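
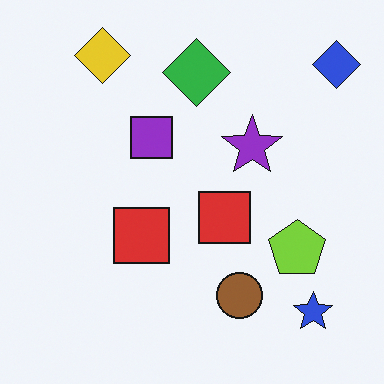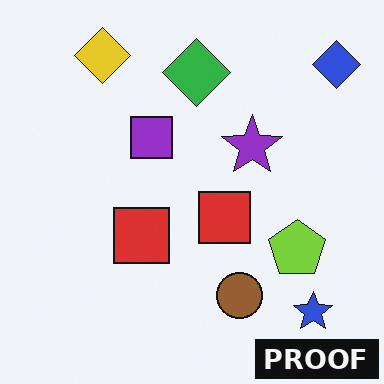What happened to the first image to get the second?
This is the original image watermarked with the text "PROOF" in the lower-right corner.

A dark label reading "PROOF" appears in the lower-right corner.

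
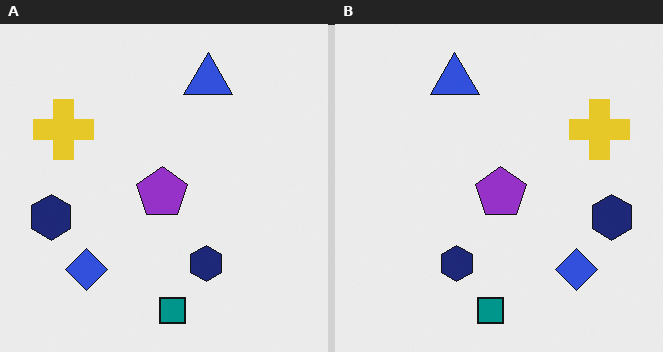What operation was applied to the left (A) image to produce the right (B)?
It was flipped horizontally (left ↔ right).

The yellow cross is in the top-left of the left (A) image and the top-right of the right (B) — shapes on opposite sides of the vertical midline have swapped in a mirror flip.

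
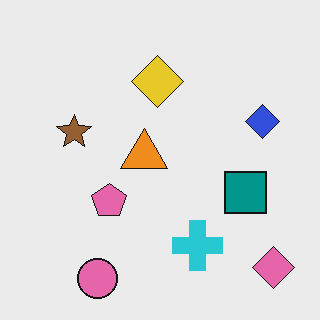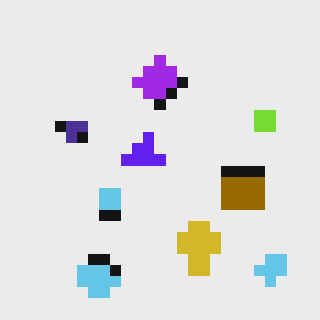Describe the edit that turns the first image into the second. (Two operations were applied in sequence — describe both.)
This is the original image hue-shifted through roughly half the color wheel, then heavily pixelated into large blocks.

Every shape's color has rotated by the same amount around the hue wheel — a uniform hue shift. Shapes are reduced to large square blocks; fine edges and outlines are lost — a downscale-then-upscale (mosaic) effect.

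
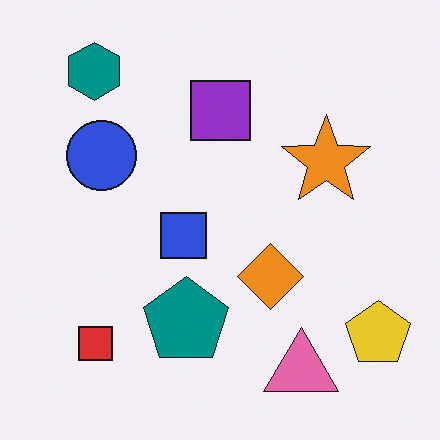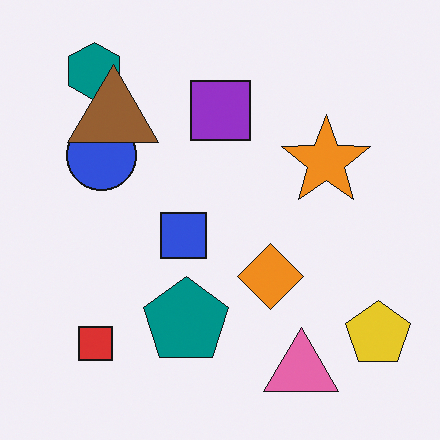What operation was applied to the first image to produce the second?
The second image is the first overlaid with an additional brown triangle.

A brown triangle appears in the second image that is absent from the first.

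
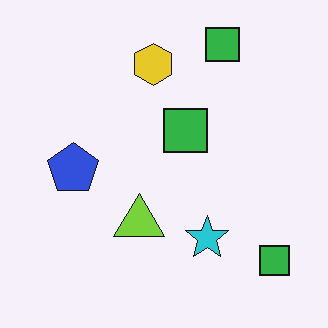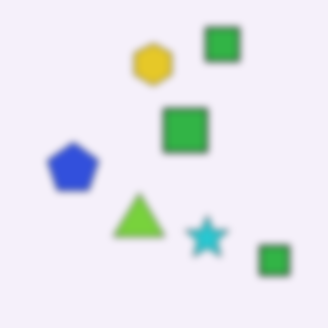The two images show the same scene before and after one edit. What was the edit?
This is the original image noticeably gaussian-blurred.

Shape edges and outlines are uniformly softened across the whole image.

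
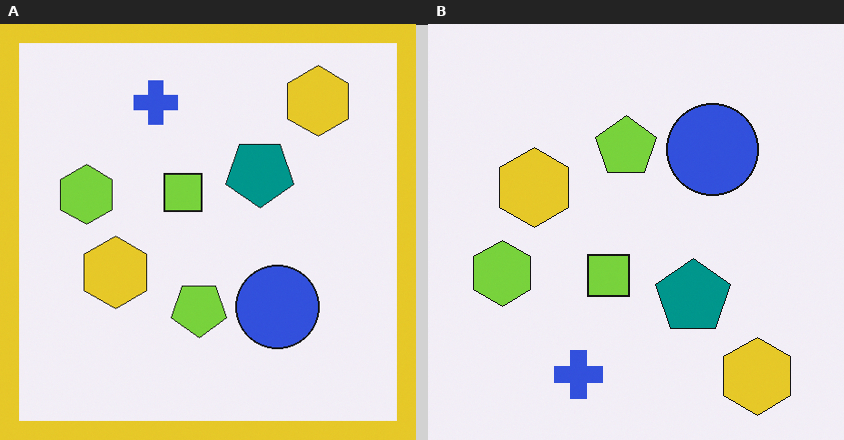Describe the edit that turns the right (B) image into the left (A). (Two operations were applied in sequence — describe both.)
The transformation is: flipped vertically (top ↔ bottom), then framed with a yellow border.

The blue cross is in the bottom of the right (B) image and the top of the left (A) — shapes on opposite sides of the horizontal midline have swapped in a mirror flip. A solid yellow frame runs around the edge of the left (A) image, with the content slightly shrunk inside it.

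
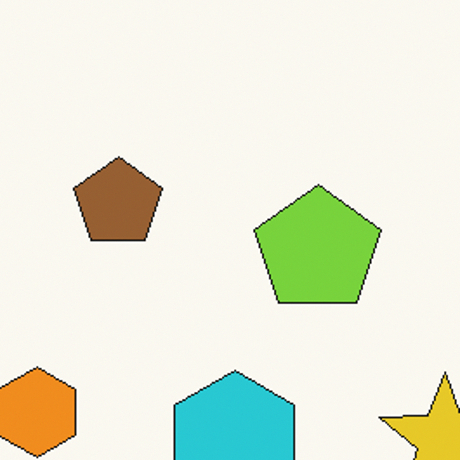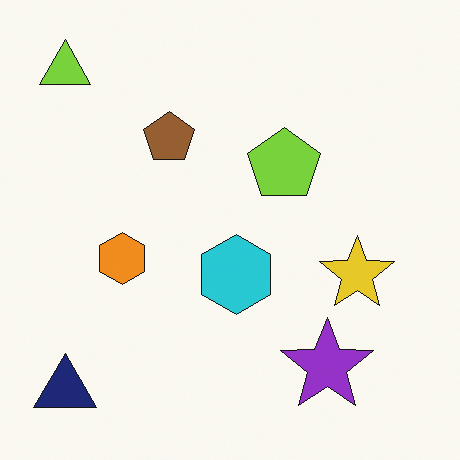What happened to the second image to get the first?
It was cropped to a noticeably smaller region and rescaled.

The visible shapes are larger and the field of view is narrower; shapes near the original edges may be partly or wholly outside the frame — a crop-and-rescale.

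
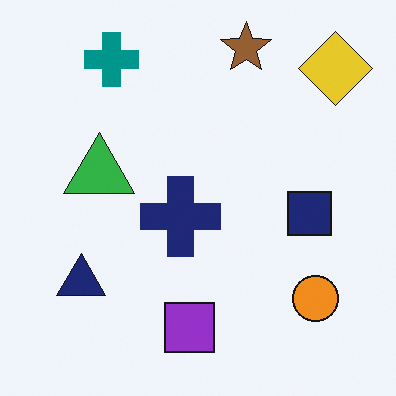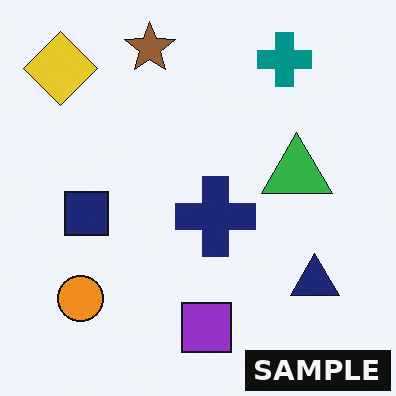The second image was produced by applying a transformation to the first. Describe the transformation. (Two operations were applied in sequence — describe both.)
The transformation is: flipped horizontally (left ↔ right), then watermarked with the text "SAMPLE" in the lower-right corner.

The yellow diamond is in the top-right of the first image and the top-left of the second — shapes on opposite sides of the vertical midline have swapped in a mirror flip. A dark label reading "SAMPLE" appears in the lower-right corner.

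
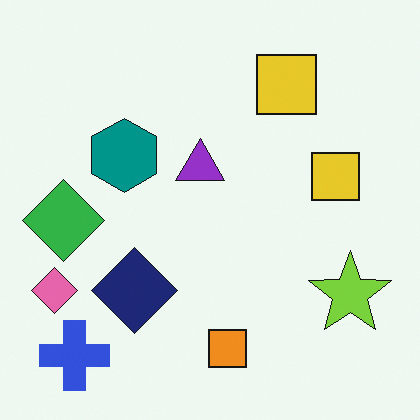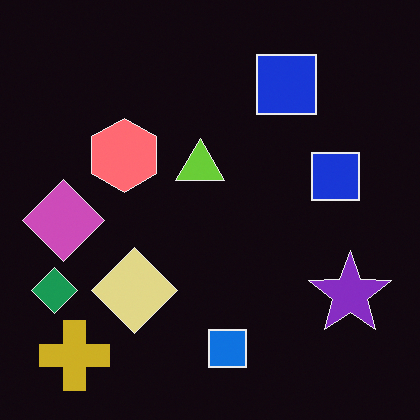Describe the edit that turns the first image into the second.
The second image is the first color-inverted (negative).

The light background has become dark and every shape's color is its complement — a photographic negative.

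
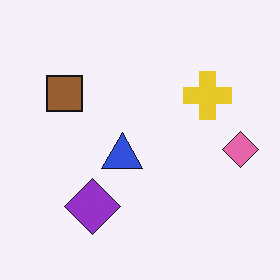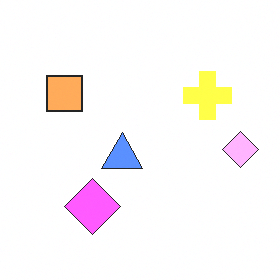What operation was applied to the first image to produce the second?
It was noticeably brightened.

Every pixel — background and shapes alike — is uniformly brightened.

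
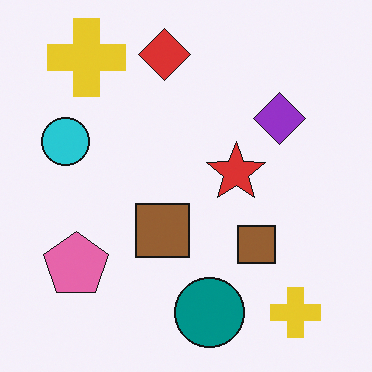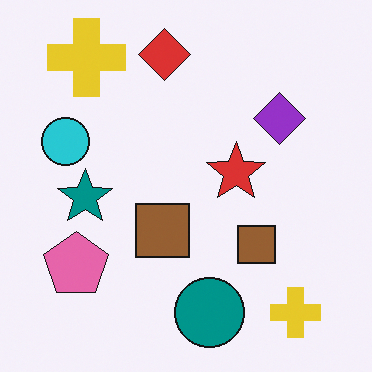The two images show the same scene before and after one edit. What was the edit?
The image was overlaid with an additional teal star.

A teal star appears in the second image that is absent from the first.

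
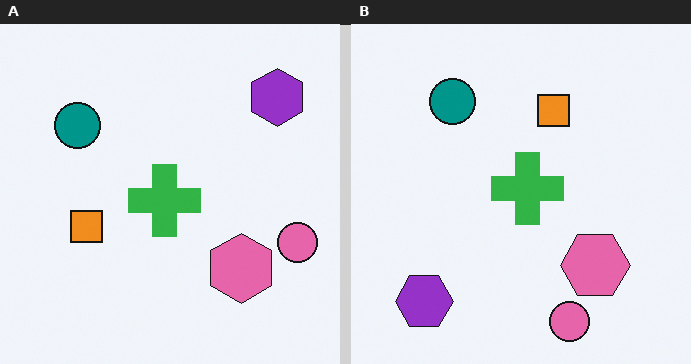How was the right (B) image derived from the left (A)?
The right (B) image is the left (A) transposed (reflected across the top-left ↔ bottom-right diagonal).

Shapes have swapped their row and column positions — what was in the top-right is now in the bottom-left — a diagonal reflection.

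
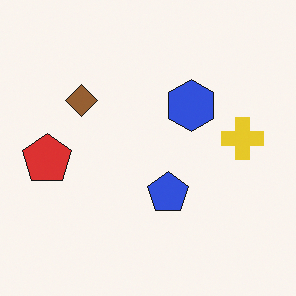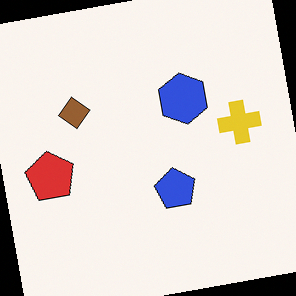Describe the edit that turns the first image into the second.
The image was rotated counter-clockwise by a small amount.

Every shape is tilted by the same angle and the image corners show triangular fill wedges — a whole-image rotation by a non-right angle.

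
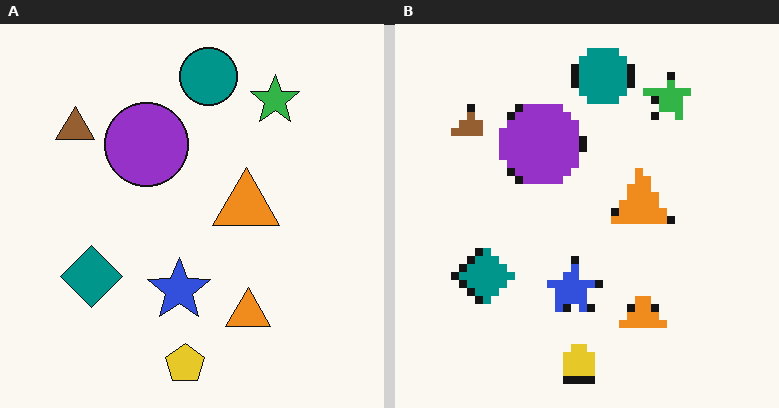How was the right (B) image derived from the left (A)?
Moderately pixelated.

Shapes are reduced to large square blocks; fine edges and outlines are lost — a downscale-then-upscale (mosaic) effect.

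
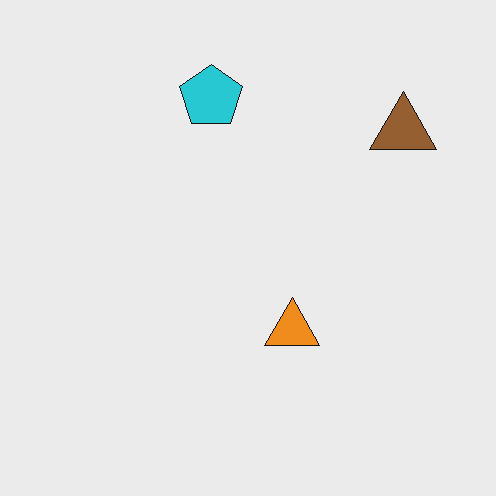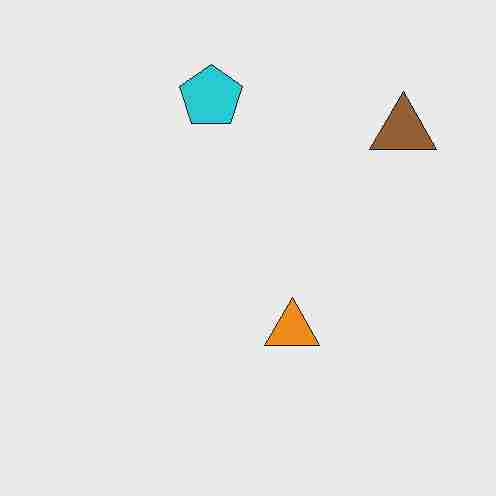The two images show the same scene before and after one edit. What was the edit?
Degraded with heavy JPEG compression.

Blocky 8×8 compression artifacts appear around shape edges and the flat background shows ringing — characteristic JPEG degradation.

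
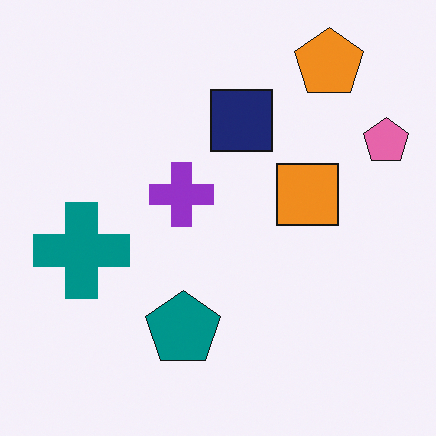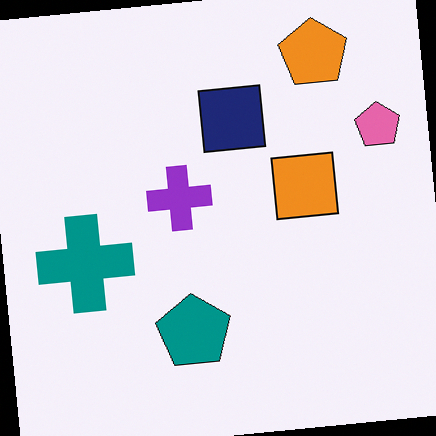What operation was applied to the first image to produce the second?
The second image is the first rotated counter-clockwise by a small amount.

Every shape is tilted by the same angle and the image corners show triangular fill wedges — a whole-image rotation by a non-right angle.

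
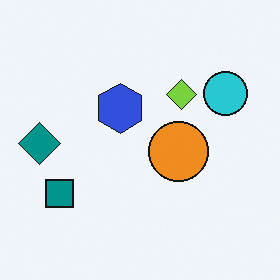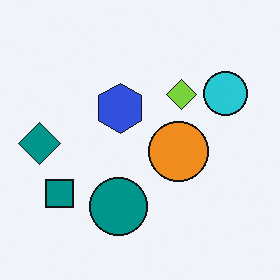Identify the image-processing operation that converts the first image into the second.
Overlaid with an additional teal circle.

A teal circle appears in the second image that is absent from the first.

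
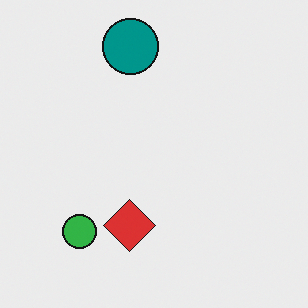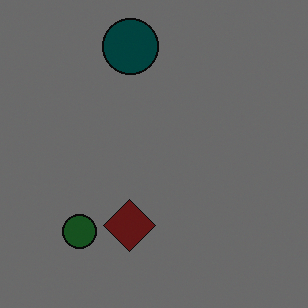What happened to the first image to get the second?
It was darkened a lot.

Every pixel — background and shapes alike — is uniformly darkened.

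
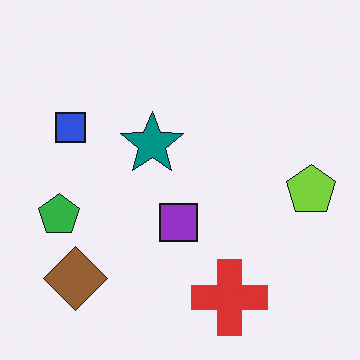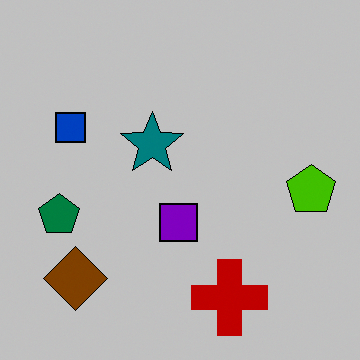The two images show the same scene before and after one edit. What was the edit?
The image was aggressively posterized.

Each flat color has snapped to a coarser quantized level — most visibly, the near-white background has dropped to a flat grey.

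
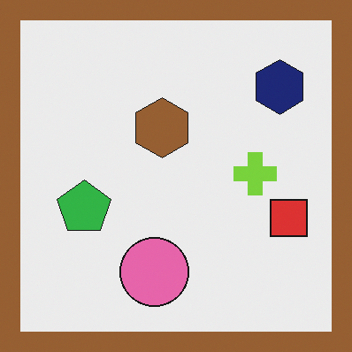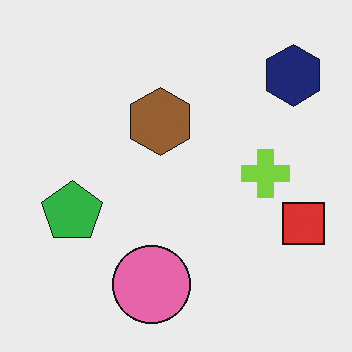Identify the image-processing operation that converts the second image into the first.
It was framed with a brown border.

A solid brown frame runs around the edge of the first image, with the content slightly shrunk inside it.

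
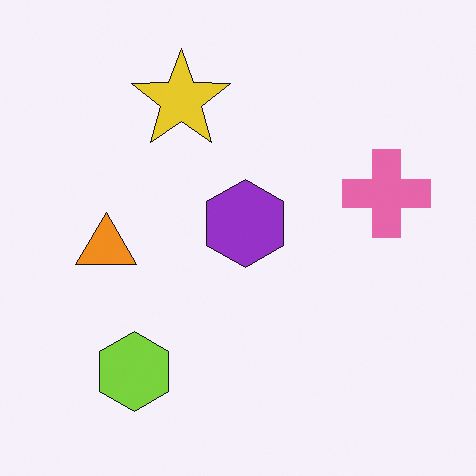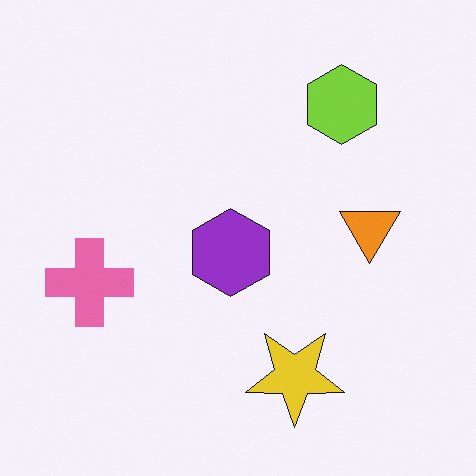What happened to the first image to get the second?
The second image is the first rotated 180°.

The lime hexagon sits in the bottom-left of the first image and the top-right of the second — consistent with a whole-image 180° rotation.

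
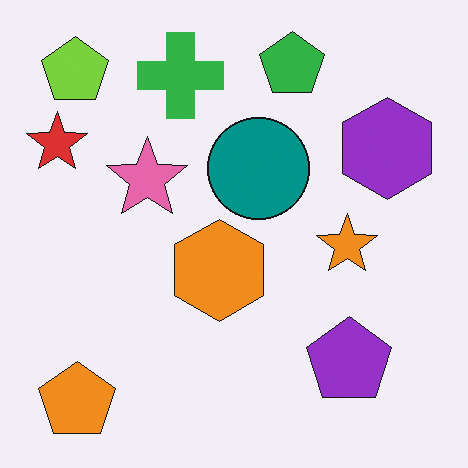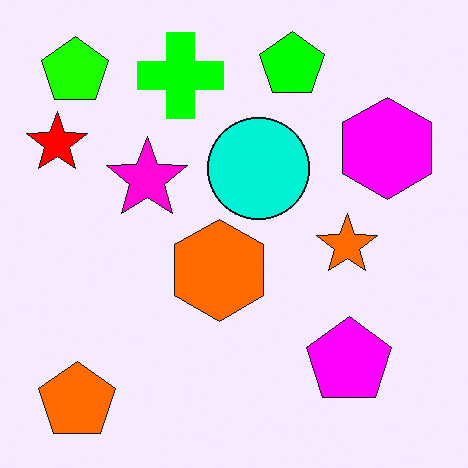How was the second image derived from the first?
It was heavily oversaturated.

All colors are more vivid — a global saturation change.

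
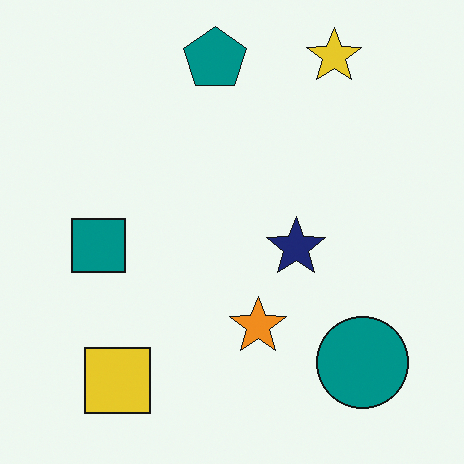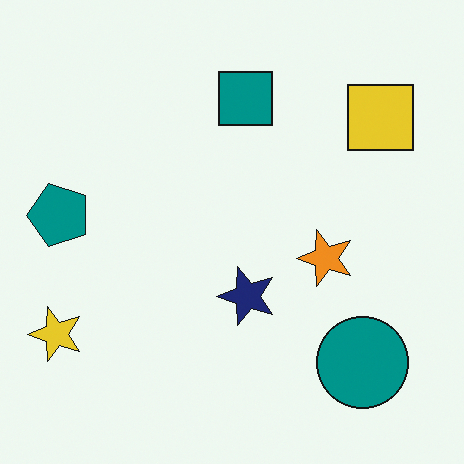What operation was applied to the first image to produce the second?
The transformation is: transposed (reflected across the top-left ↔ bottom-right diagonal).

Shapes have swapped their row and column positions — what was in the top-right is now in the bottom-left — a diagonal reflection.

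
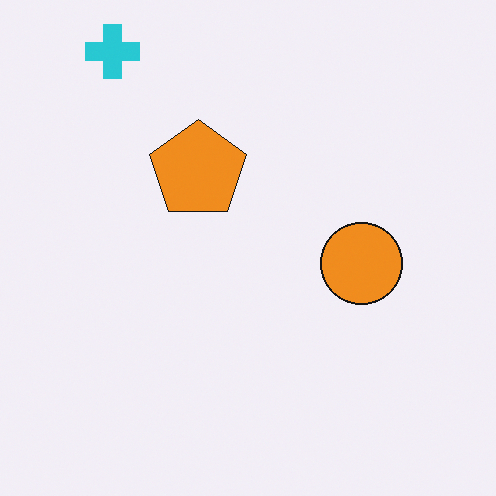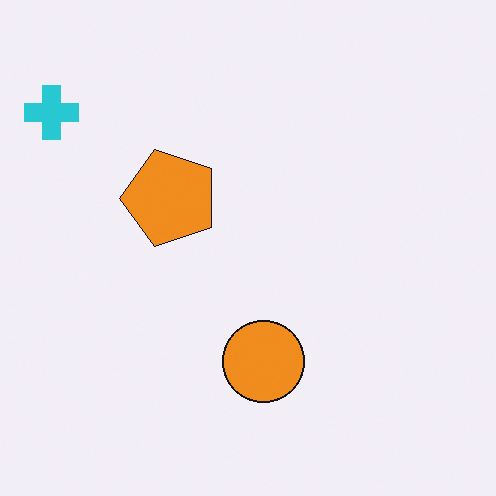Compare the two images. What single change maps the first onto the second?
The second image is the first transposed (reflected across the top-left ↔ bottom-right diagonal).

Shapes have swapped their row and column positions — what was in the top-right is now in the bottom-left — a diagonal reflection.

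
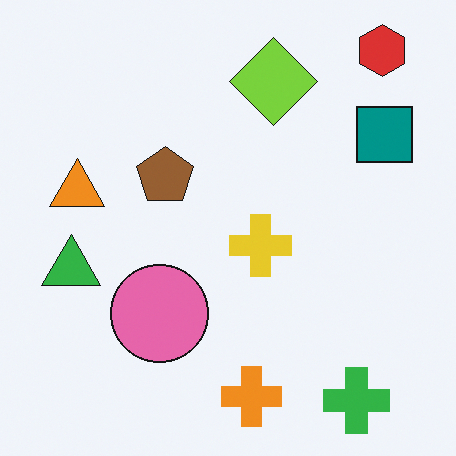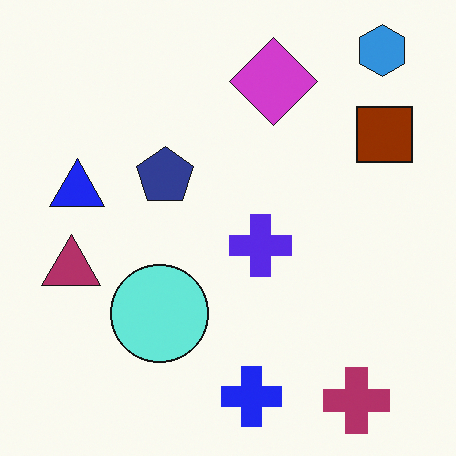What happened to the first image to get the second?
The image was hue-shifted through roughly half the color wheel.

Every shape's color has rotated by the same amount around the hue wheel — a uniform hue shift.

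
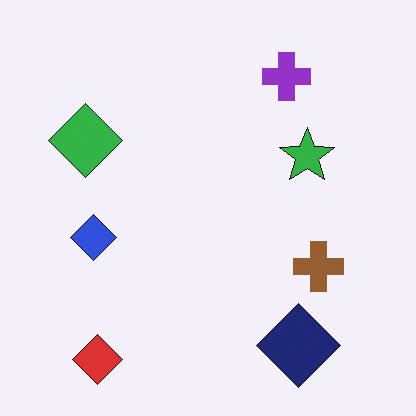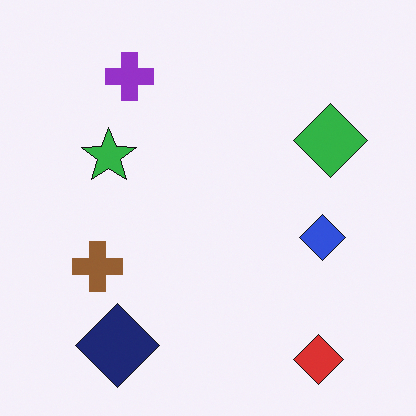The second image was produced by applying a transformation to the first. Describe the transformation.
The transformation is: flipped horizontally (left ↔ right).

The green diamond is in the left of the first image and the right of the second — shapes on opposite sides of the vertical midline have swapped in a mirror flip.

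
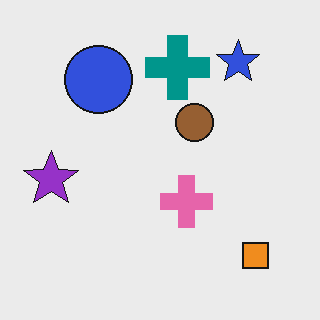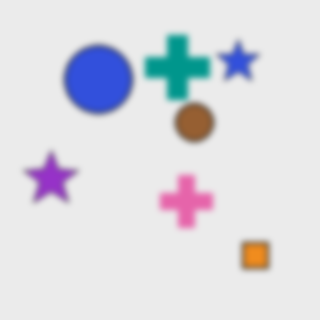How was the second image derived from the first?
It was noticeably gaussian-blurred.

Shape edges and outlines are uniformly softened across the whole image.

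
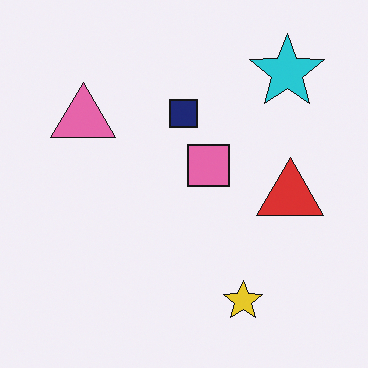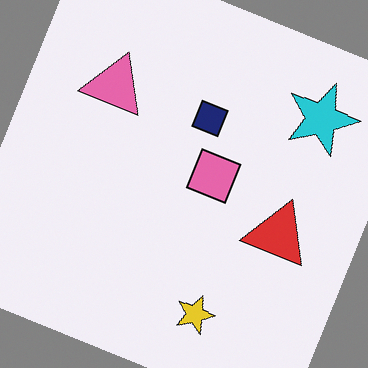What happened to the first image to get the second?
The image was rotated clockwise by a clearly visible amount.

Every shape is tilted by the same angle and the image corners show triangular fill wedges — a whole-image rotation by a non-right angle.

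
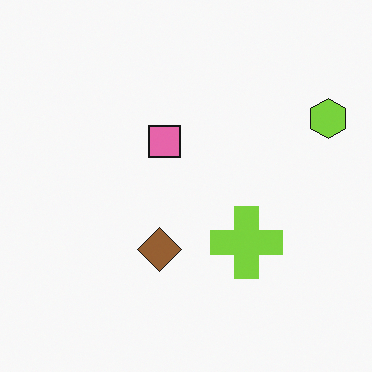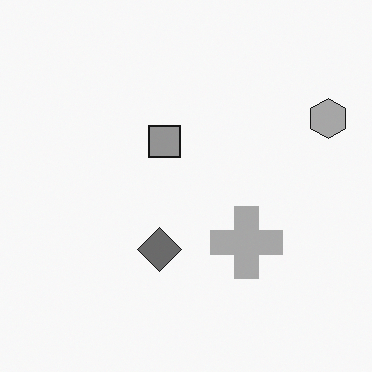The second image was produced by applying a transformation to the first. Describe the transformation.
This is the original image converted to grayscale.

All color is removed — every shape is now a shade of grey.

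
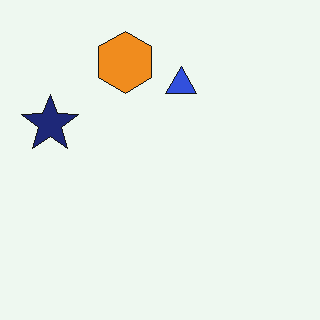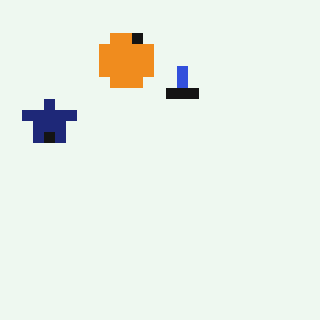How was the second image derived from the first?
It was coarsely pixelated.

Shapes are reduced to large square blocks; fine edges and outlines are lost — a downscale-then-upscale (mosaic) effect.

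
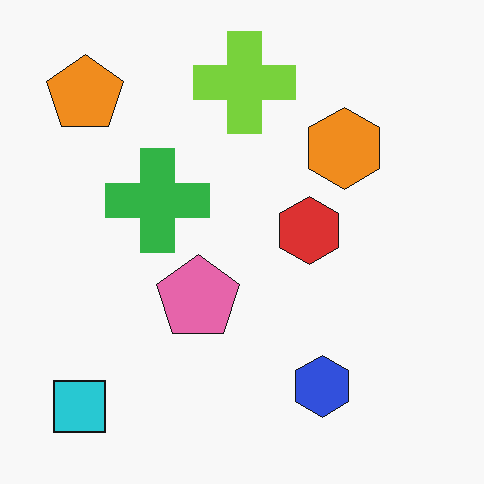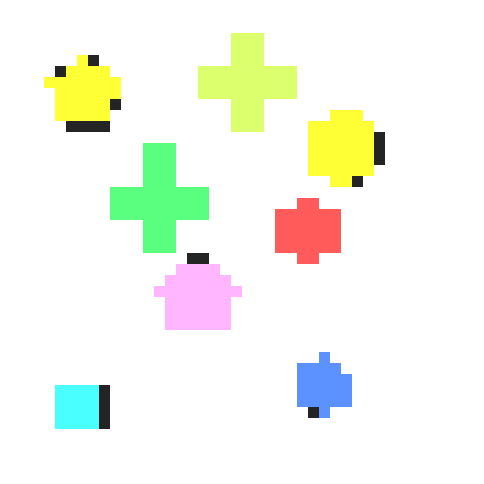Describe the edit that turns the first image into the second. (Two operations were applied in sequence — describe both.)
The transformation is: heavily pixelated into large blocks, then substantially brightened.

Shapes are reduced to large square blocks; fine edges and outlines are lost — a downscale-then-upscale (mosaic) effect. Every pixel — background and shapes alike — is uniformly brightened.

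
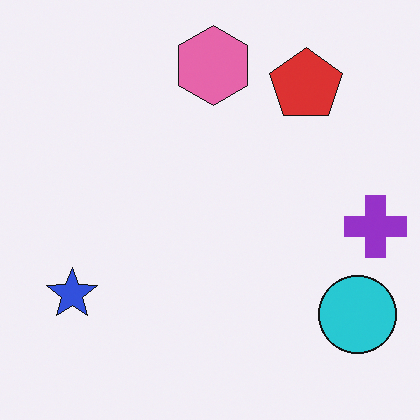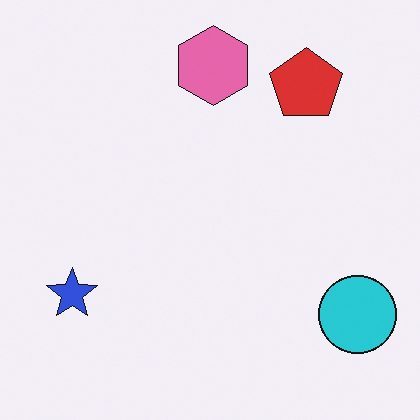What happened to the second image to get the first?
The first image is the second overlaid with an additional purple cross.

A purple cross appears in the first image that is absent from the second.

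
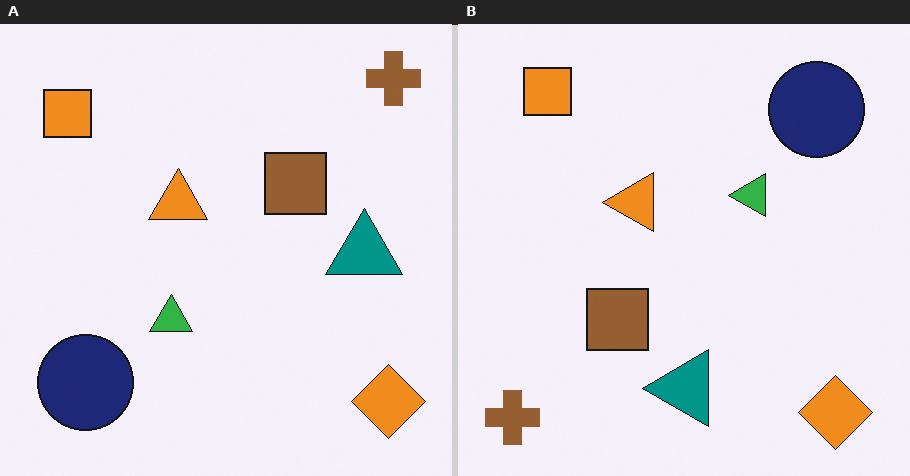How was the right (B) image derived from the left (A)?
The transformation is: transposed (reflected across the top-left ↔ bottom-right diagonal).

Shapes have swapped their row and column positions — what was in the top-right is now in the bottom-left — a diagonal reflection.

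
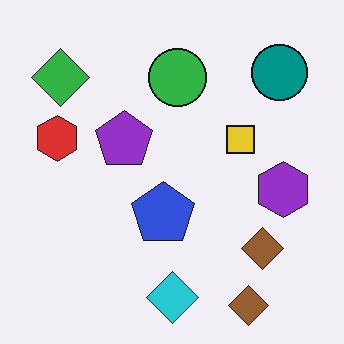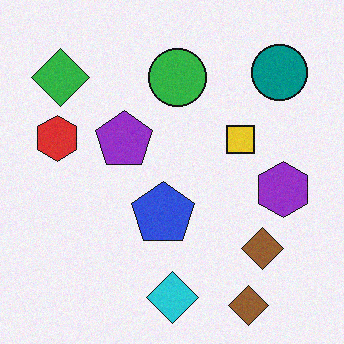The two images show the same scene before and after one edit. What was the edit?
It was degraded with light additive noise.

Random speckle covers the whole image, including the flat background.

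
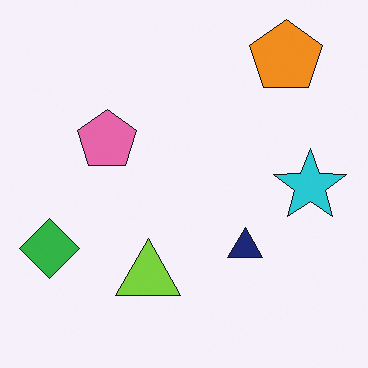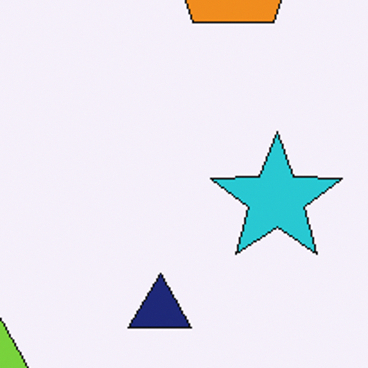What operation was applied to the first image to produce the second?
This is the original image cropped to a noticeably smaller region and rescaled.

The visible shapes are larger and the field of view is narrower; shapes near the original edges may be partly or wholly outside the frame — a crop-and-rescale.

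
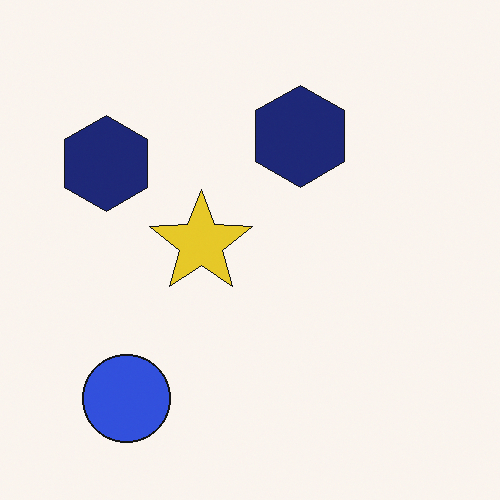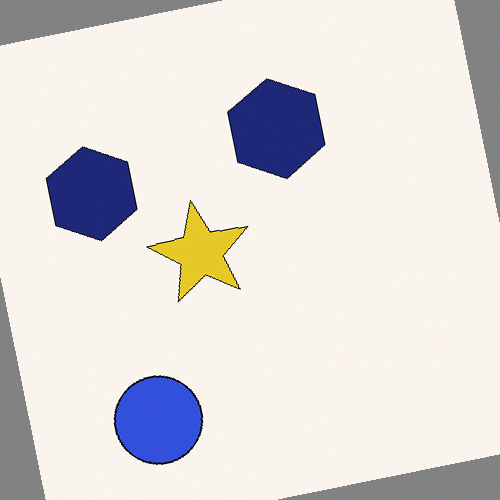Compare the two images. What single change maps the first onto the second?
This is the original image rotated counter-clockwise by a few degrees.

Every shape is tilted by the same angle and the image corners show triangular fill wedges — a whole-image rotation by a non-right angle.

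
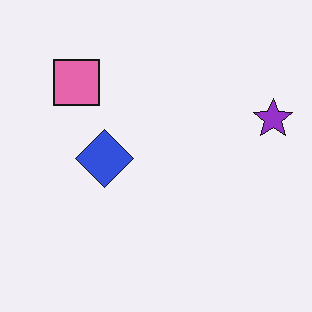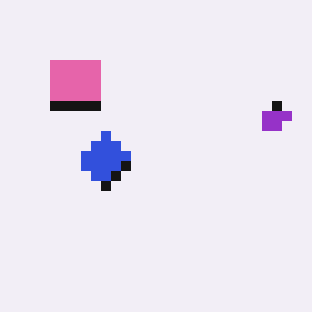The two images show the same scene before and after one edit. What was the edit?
The image was heavily pixelated into large blocks.

Shapes are reduced to large square blocks; fine edges and outlines are lost — a downscale-then-upscale (mosaic) effect.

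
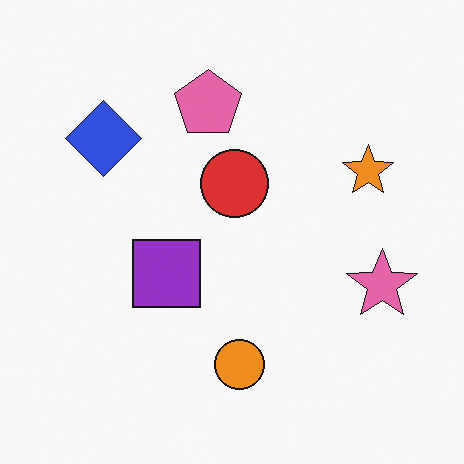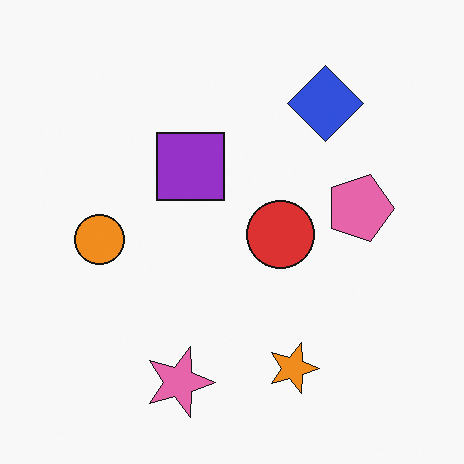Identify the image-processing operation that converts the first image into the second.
This is the original image rotated 90° clockwise.

The blue diamond sits in the top-left of the first image and the top-right of the second — consistent with a whole-image 90° clockwise rotation.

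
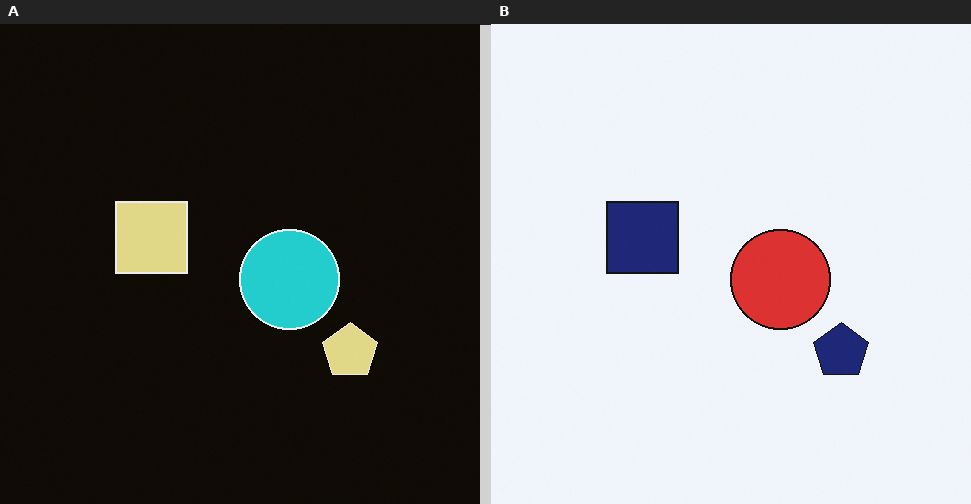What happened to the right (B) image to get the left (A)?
This is the original image color-inverted (negative).

The light background has become dark and every shape's color is its complement — a photographic negative.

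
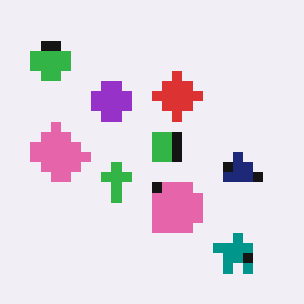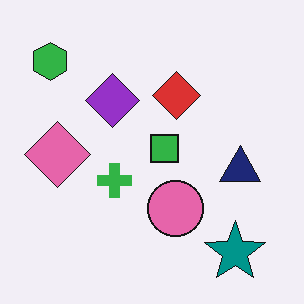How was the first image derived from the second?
It was heavily pixelated into large blocks.

Shapes are reduced to large square blocks; fine edges and outlines are lost — a downscale-then-upscale (mosaic) effect.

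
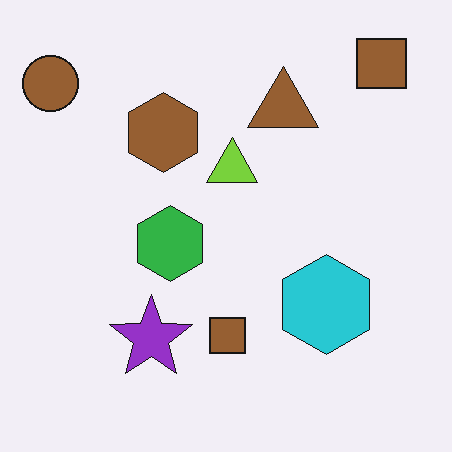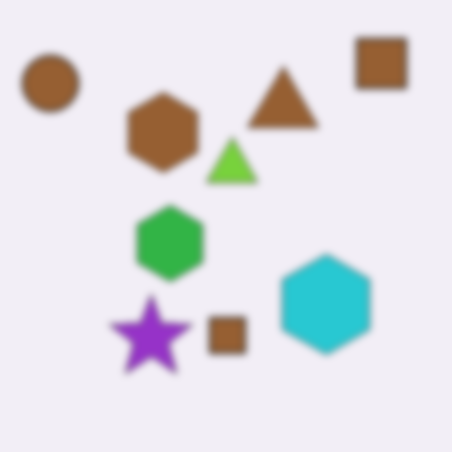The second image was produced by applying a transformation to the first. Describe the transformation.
It was noticeably gaussian-blurred.

Shape edges and outlines are uniformly softened across the whole image.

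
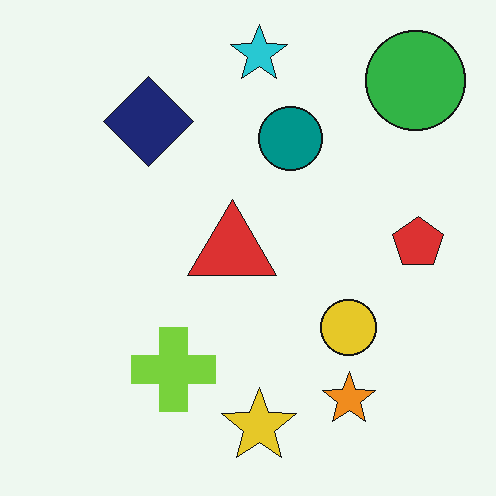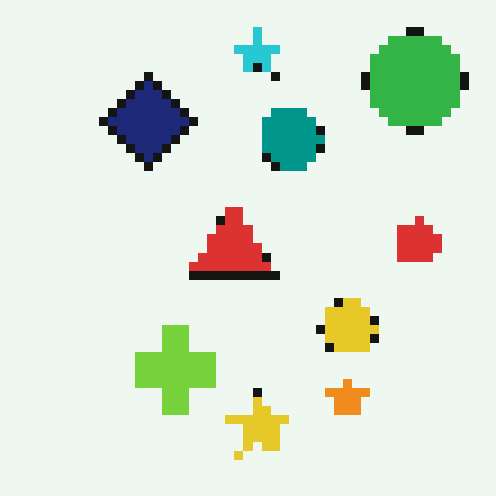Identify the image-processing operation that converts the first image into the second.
Coarsely pixelated.

Shapes are reduced to large square blocks; fine edges and outlines are lost — a downscale-then-upscale (mosaic) effect.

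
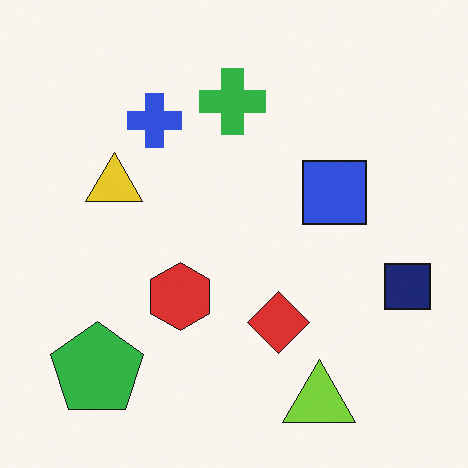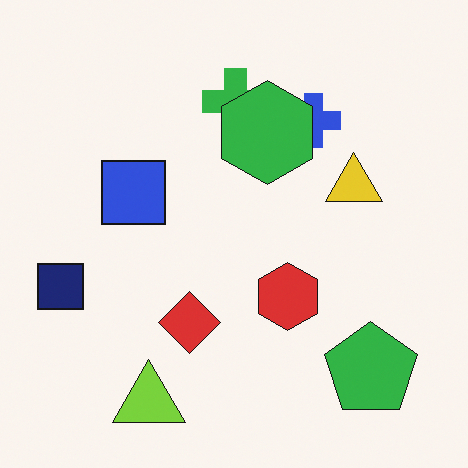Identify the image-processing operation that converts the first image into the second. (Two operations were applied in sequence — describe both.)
Flipped horizontally (left ↔ right), then overlaid with an additional green hexagon.

The navy square is in the right of the first image and the left of the second — shapes on opposite sides of the vertical midline have swapped in a mirror flip. A green hexagon appears in the second image that is absent from the first.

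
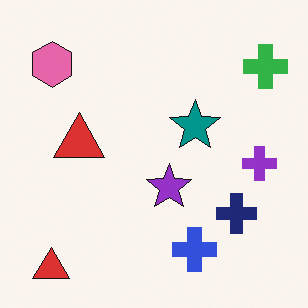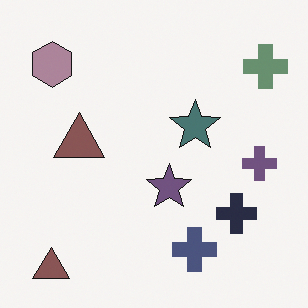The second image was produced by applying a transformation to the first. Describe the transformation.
It was made much more muted (saturation change).

All colors are more muted and greyish — a global saturation change.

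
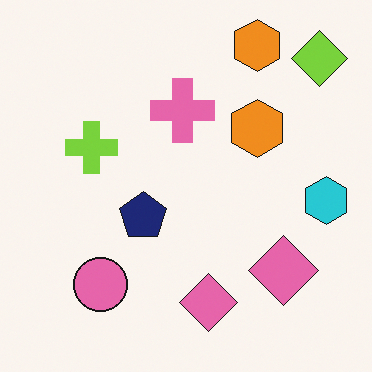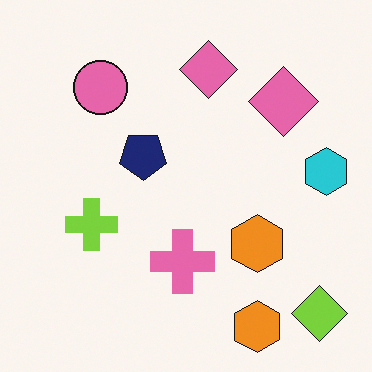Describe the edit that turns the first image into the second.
The second image is the first flipped vertically (top ↔ bottom).

The lime diamond is in the top-right of the first image and the bottom-right of the second — shapes on opposite sides of the horizontal midline have swapped in a mirror flip.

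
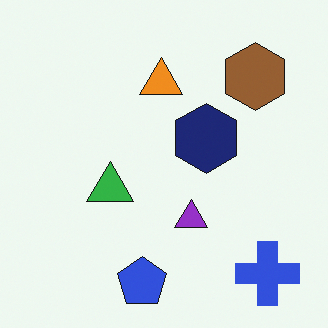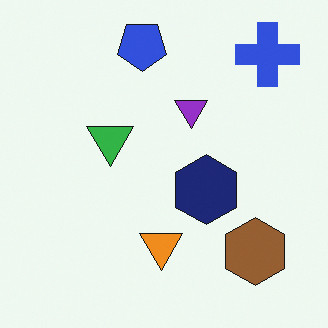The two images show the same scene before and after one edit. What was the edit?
The transformation is: flipped vertically (top ↔ bottom).

The blue pentagon is in the bottom of the first image and the top of the second — shapes on opposite sides of the horizontal midline have swapped in a mirror flip.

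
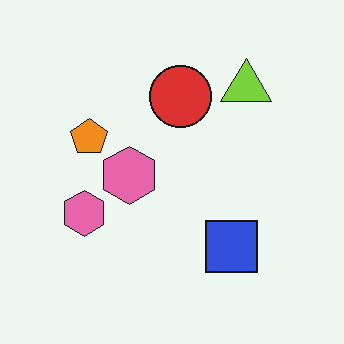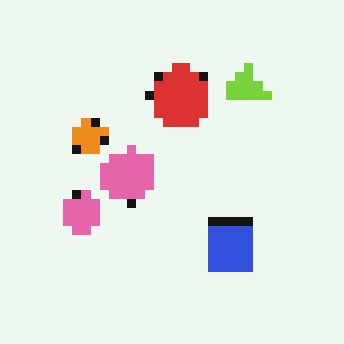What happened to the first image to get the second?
It was coarsely pixelated.

Shapes are reduced to large square blocks; fine edges and outlines are lost — a downscale-then-upscale (mosaic) effect.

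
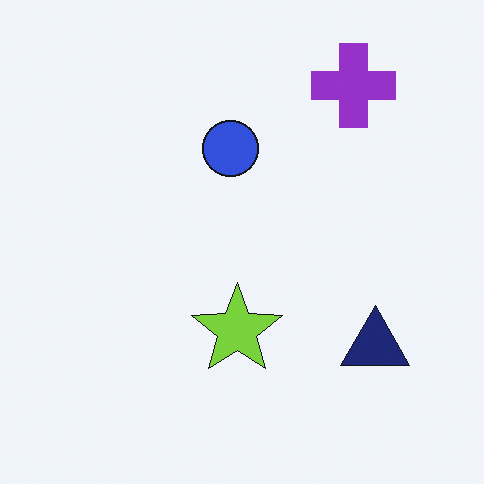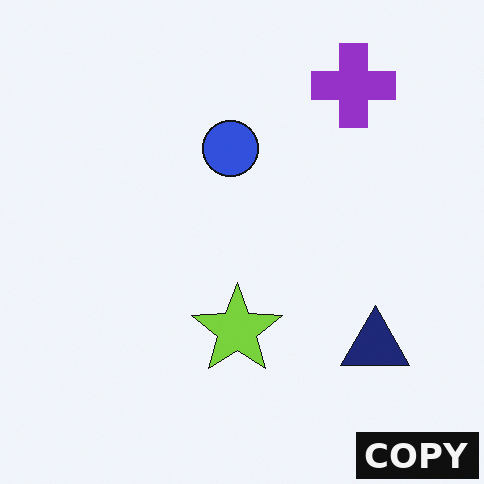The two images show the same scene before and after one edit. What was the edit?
The image was watermarked with the text "COPY" in the lower-right corner.

A dark label reading "COPY" appears in the lower-right corner.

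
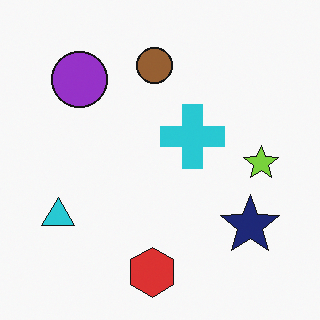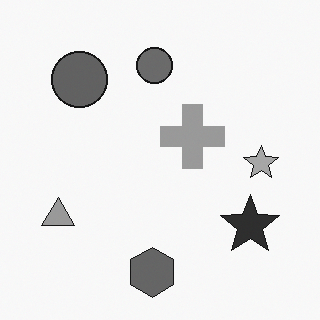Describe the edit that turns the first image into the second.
It was converted to grayscale.

All color is removed — every shape is now a shade of grey.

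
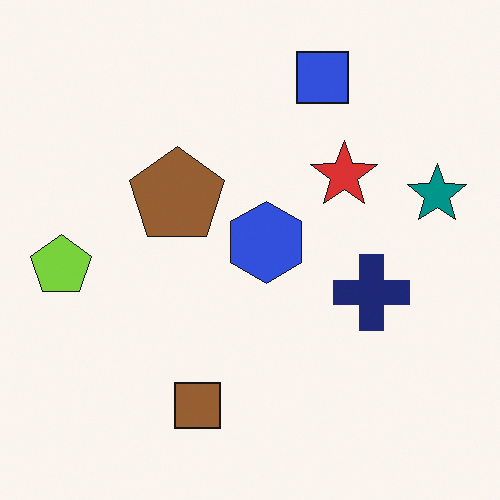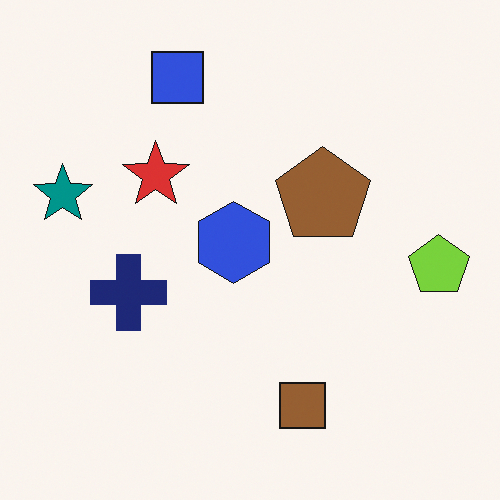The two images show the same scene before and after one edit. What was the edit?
The transformation is: flipped horizontally (left ↔ right).

The lime pentagon is in the left of the first image and the right of the second — shapes on opposite sides of the vertical midline have swapped in a mirror flip.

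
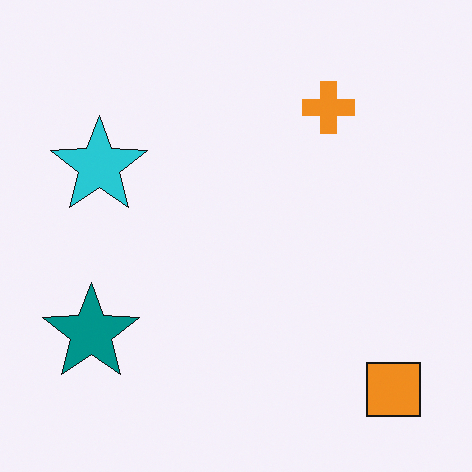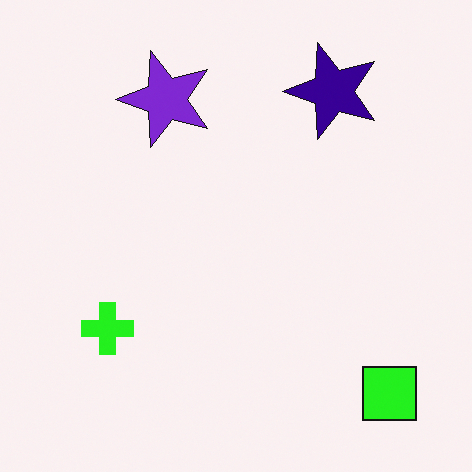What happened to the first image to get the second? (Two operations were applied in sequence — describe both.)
Transposed (reflected across the top-left ↔ bottom-right diagonal), then hue-shifted by a moderate amount.

Shapes have swapped their row and column positions — what was in the top-right is now in the bottom-left — a diagonal reflection. Every shape's color has rotated by the same amount around the hue wheel — a uniform hue shift.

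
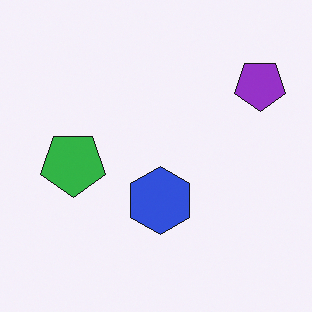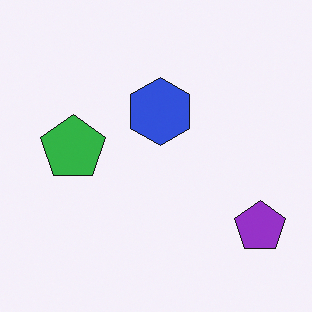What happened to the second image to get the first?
The first image is the second flipped vertically (top ↔ bottom).

The purple pentagon is in the bottom-right of the second image and the top-right of the first — shapes on opposite sides of the horizontal midline have swapped in a mirror flip.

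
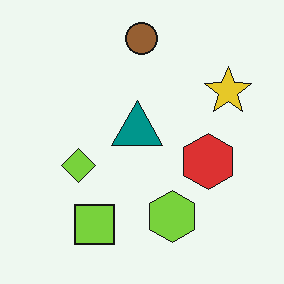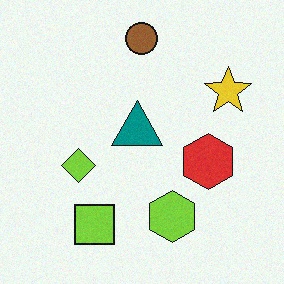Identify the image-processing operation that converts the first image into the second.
This is the original image degraded with light additive noise.

Random speckle covers the whole image, including the flat background.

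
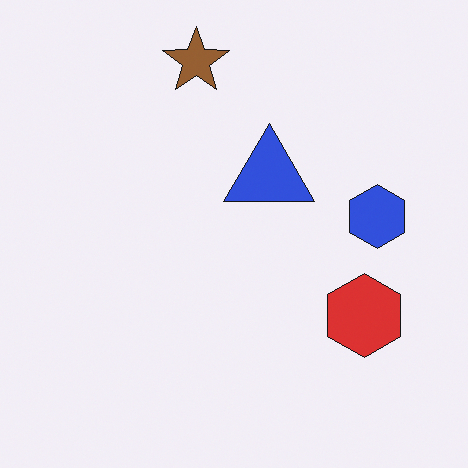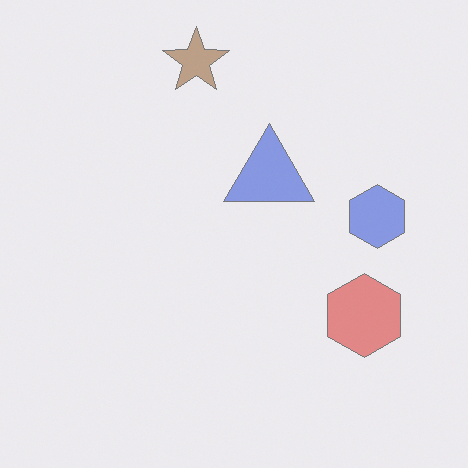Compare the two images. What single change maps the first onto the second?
The image was washed out (contrast reduced).

Tones are pushed toward mid-grey across the whole image — a global contrast change.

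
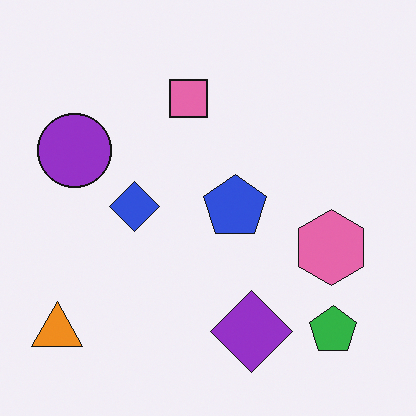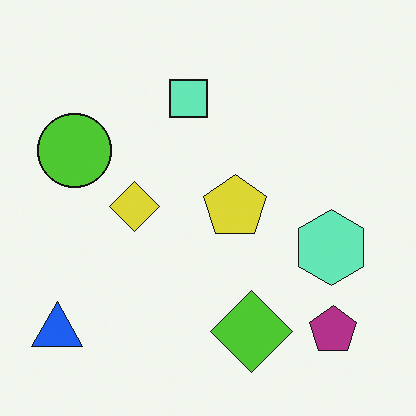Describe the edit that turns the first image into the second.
Hue-shifted by a large amount.

Every shape's color has rotated by the same amount around the hue wheel — a uniform hue shift.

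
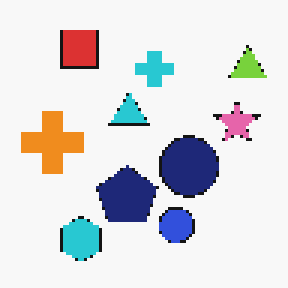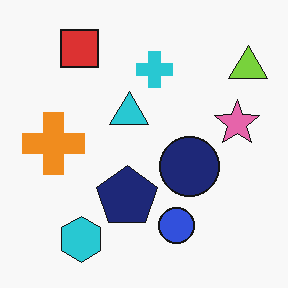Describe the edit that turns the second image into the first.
This is the original image mildly pixelated.

Shapes are reduced to large square blocks; fine edges and outlines are lost — a downscale-then-upscale (mosaic) effect.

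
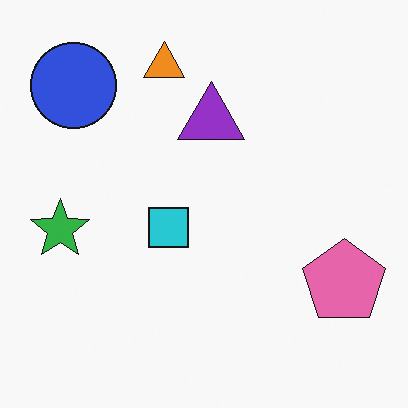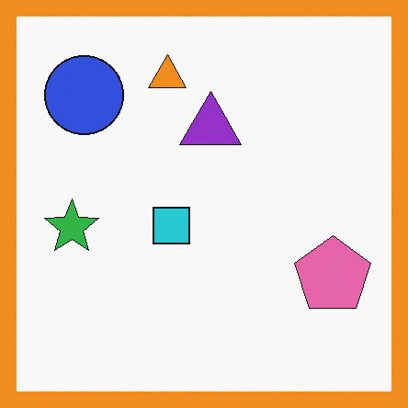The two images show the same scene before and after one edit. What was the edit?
The second image is the first framed with a orange border.

A solid orange frame runs around the edge of the second image, with the content slightly shrunk inside it.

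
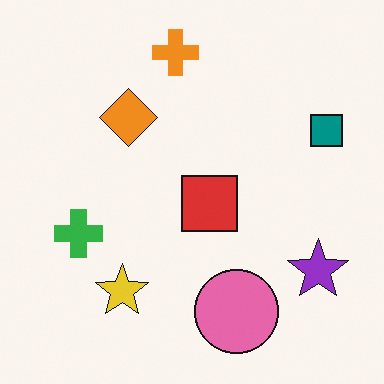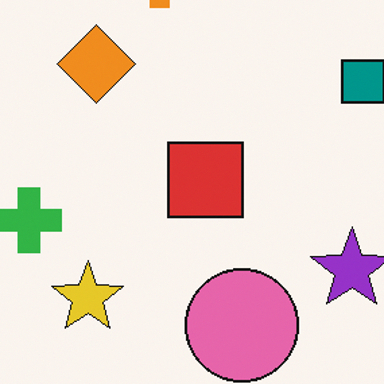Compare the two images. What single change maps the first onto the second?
The image was cropped to a modestly smaller region and rescaled.

The visible shapes are larger and the field of view is narrower; shapes near the original edges may be partly or wholly outside the frame — a crop-and-rescale.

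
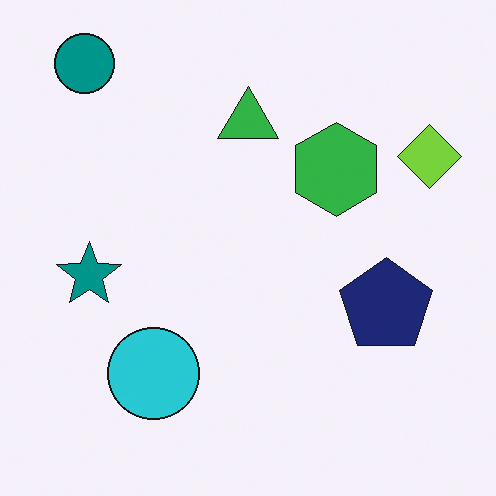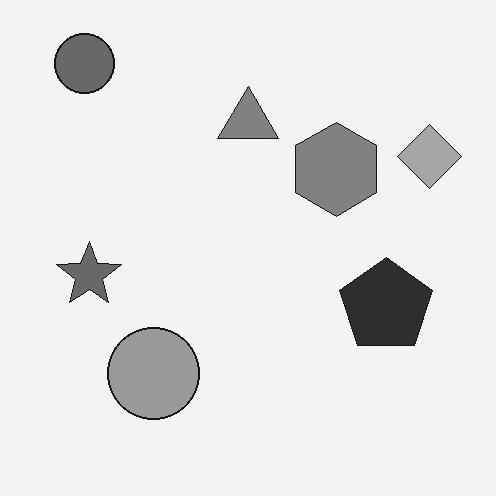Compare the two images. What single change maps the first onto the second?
Converted to grayscale.

All color is removed — every shape is now a shade of grey.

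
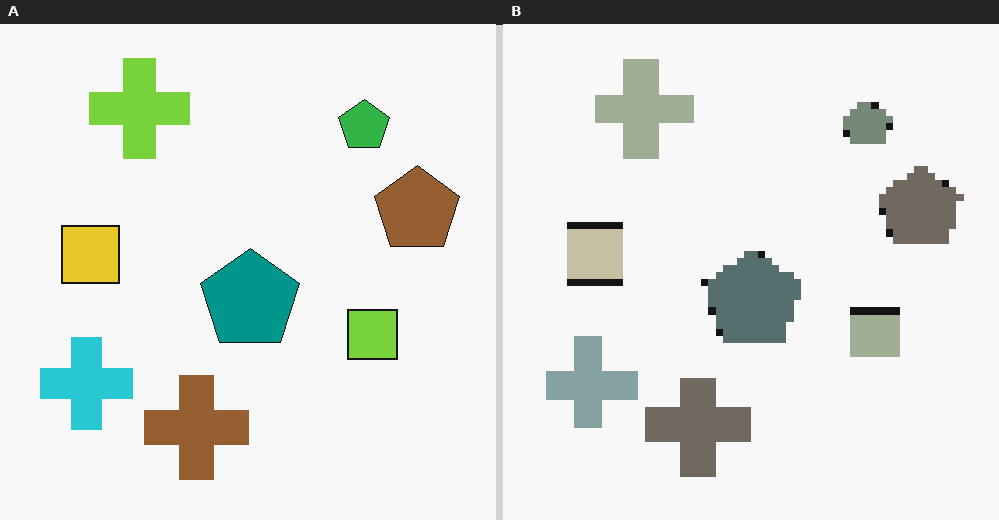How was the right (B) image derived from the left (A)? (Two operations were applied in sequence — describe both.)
It was heavily desaturated, then pixelated into visible square blocks.

All colors are more muted and greyish — a global saturation change. Shapes are reduced to large square blocks; fine edges and outlines are lost — a downscale-then-upscale (mosaic) effect.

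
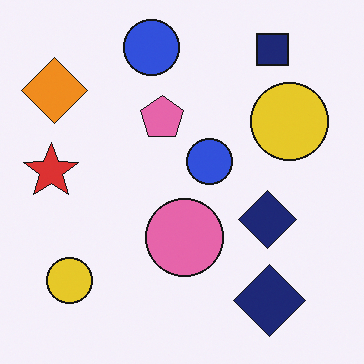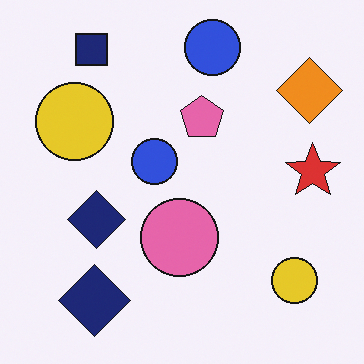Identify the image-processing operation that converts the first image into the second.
Flipped horizontally (left ↔ right).

The red star is in the left of the first image and the right of the second — shapes on opposite sides of the vertical midline have swapped in a mirror flip.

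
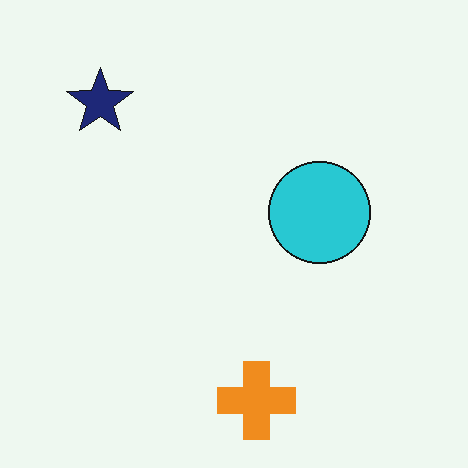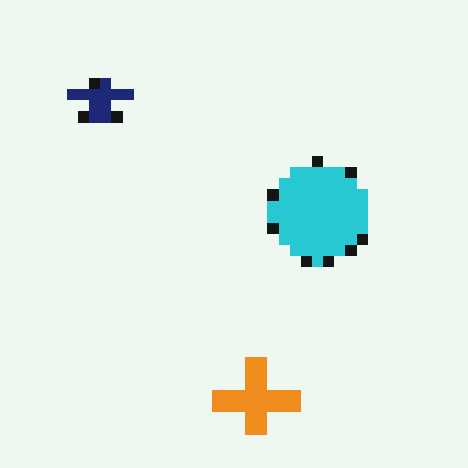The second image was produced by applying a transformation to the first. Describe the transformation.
The transformation is: heavily pixelated into large blocks.

Shapes are reduced to large square blocks; fine edges and outlines are lost — a downscale-then-upscale (mosaic) effect.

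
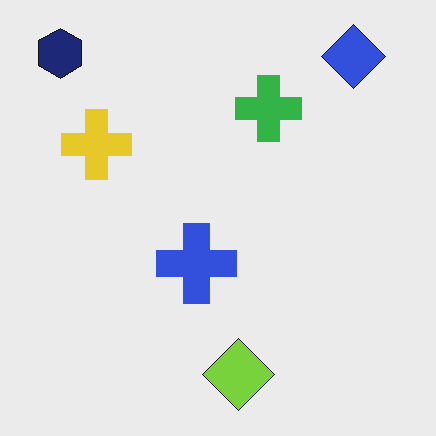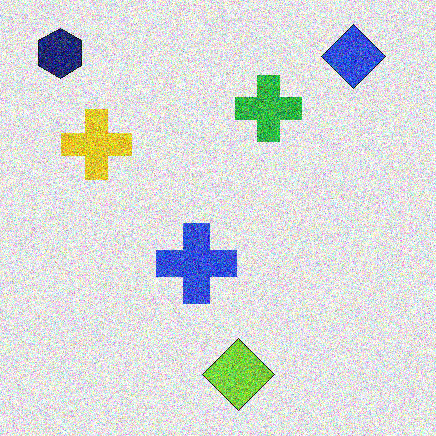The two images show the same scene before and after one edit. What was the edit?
The second image is the first degraded with heavy additive noise.

Random speckle covers the whole image, including the flat background.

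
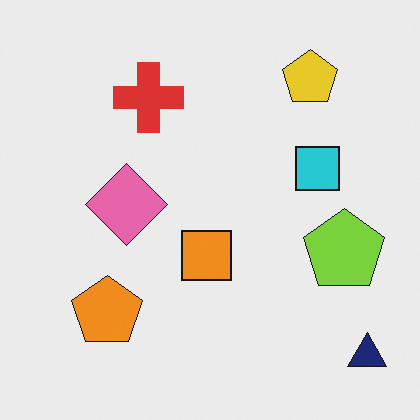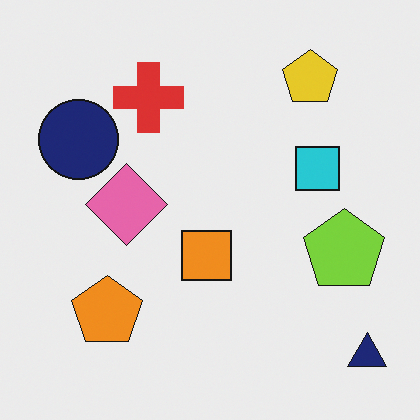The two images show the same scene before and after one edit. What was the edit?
The second image is the first overlaid with an additional navy circle.

A navy circle appears in the second image that is absent from the first.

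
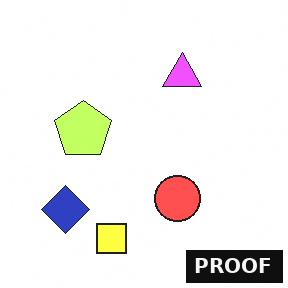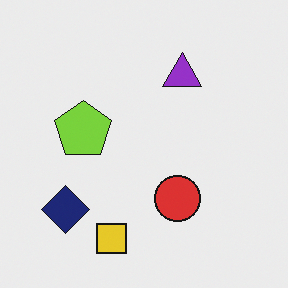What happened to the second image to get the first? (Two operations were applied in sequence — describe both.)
It was noticeably brightened, then watermarked with the text "PROOF" in the lower-right corner.

Every pixel — background and shapes alike — is uniformly brightened. A dark label reading "PROOF" appears in the lower-right corner.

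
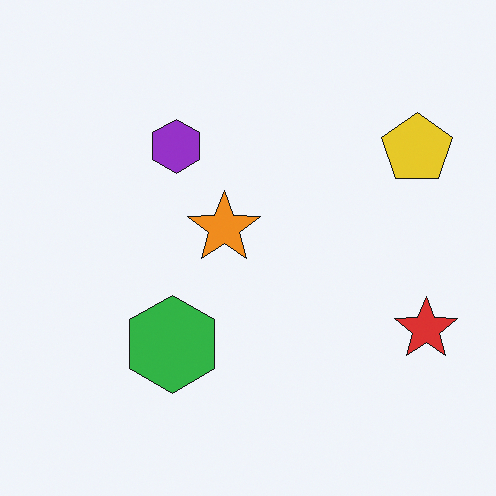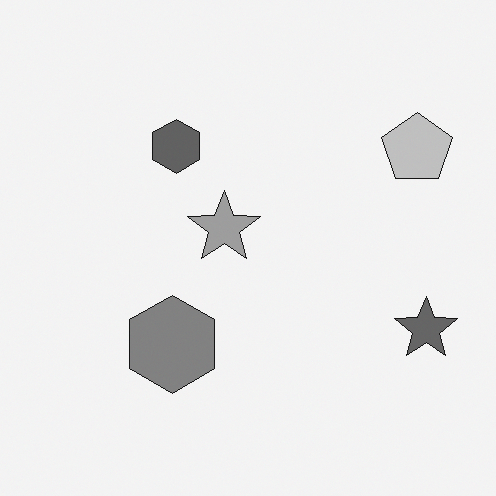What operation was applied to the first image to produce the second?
It was converted to grayscale.

All color is removed — every shape is now a shade of grey.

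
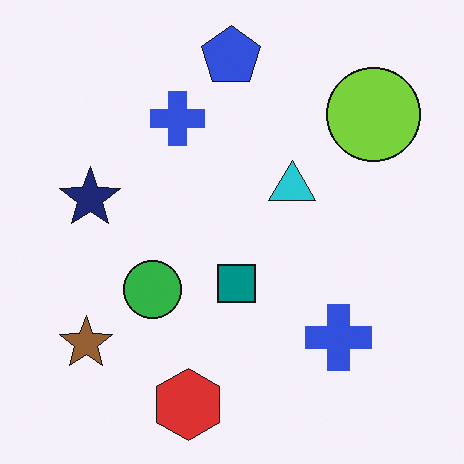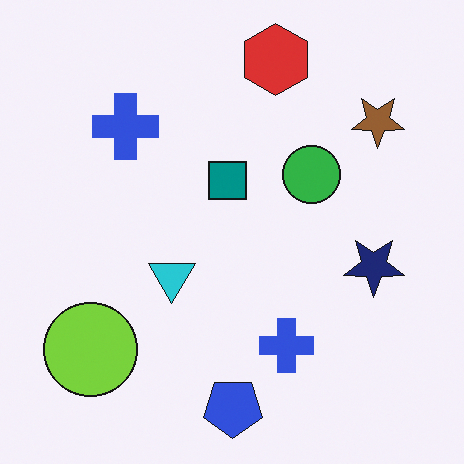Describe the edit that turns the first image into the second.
The transformation is: rotated 180°.

The lime circle sits in the top-right of the first image and the bottom-left of the second — consistent with a whole-image 180° rotation.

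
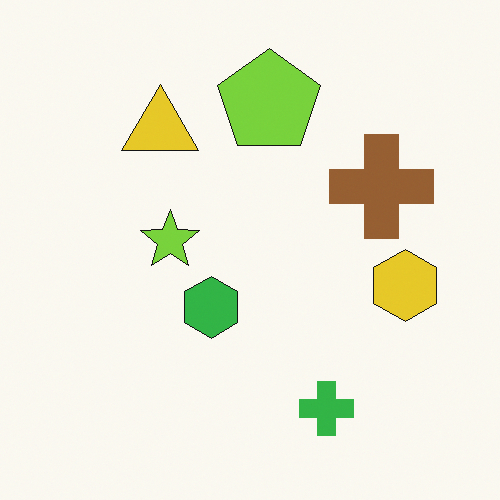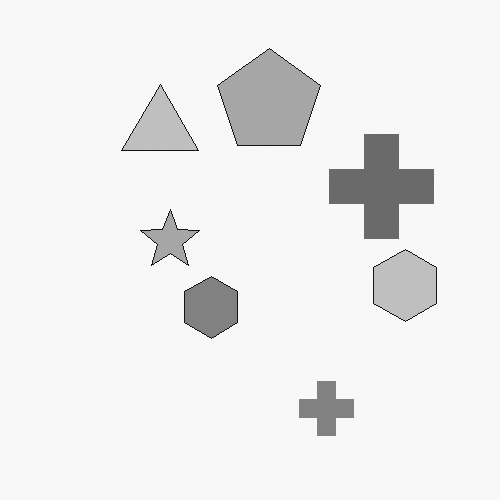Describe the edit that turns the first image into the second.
The transformation is: converted to grayscale.

All color is removed — every shape is now a shade of grey.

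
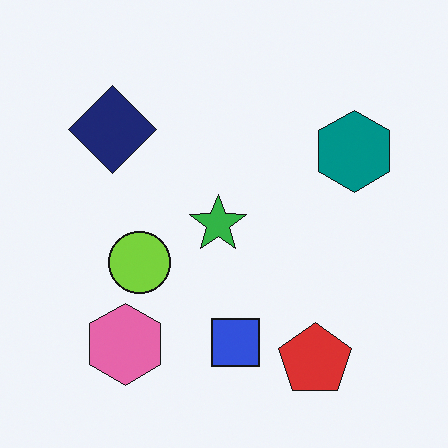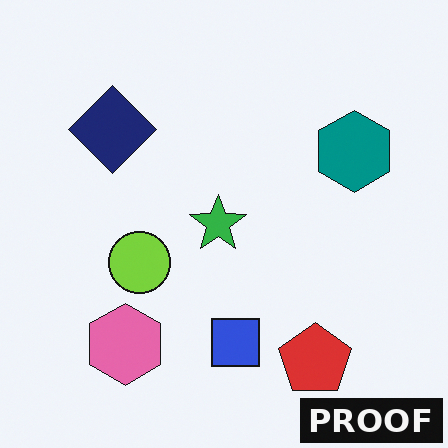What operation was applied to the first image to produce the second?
It was watermarked with the text "PROOF" in the lower-right corner.

A dark label reading "PROOF" appears in the lower-right corner.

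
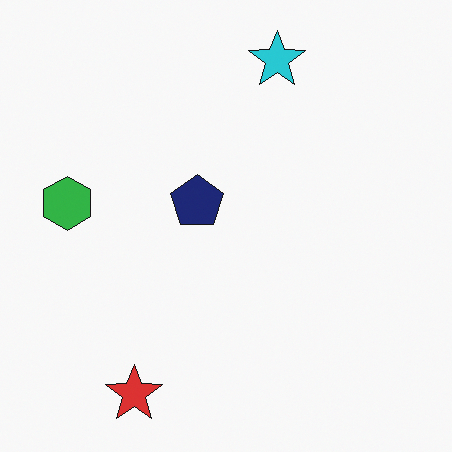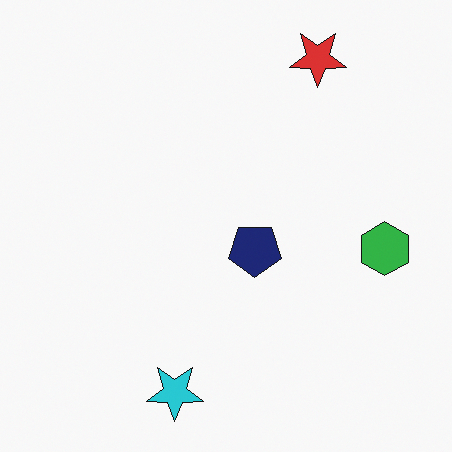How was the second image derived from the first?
Rotated 180°.

The red star sits in the bottom-left of the first image and the top-right of the second — consistent with a whole-image 180° rotation.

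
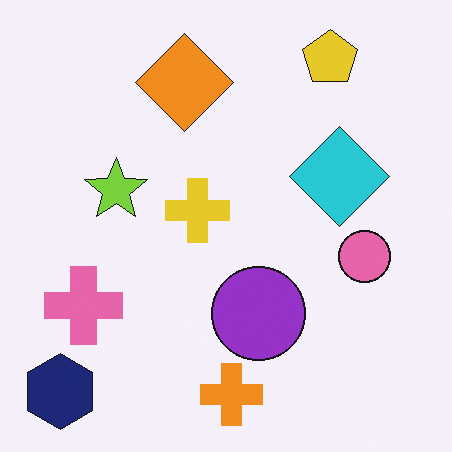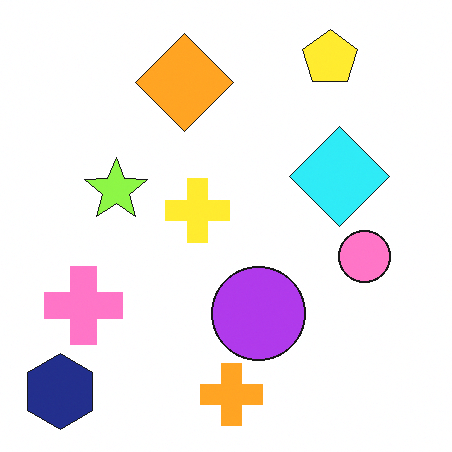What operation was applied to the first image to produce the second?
This is the original image brightened a little.

Every pixel — background and shapes alike — is uniformly brightened.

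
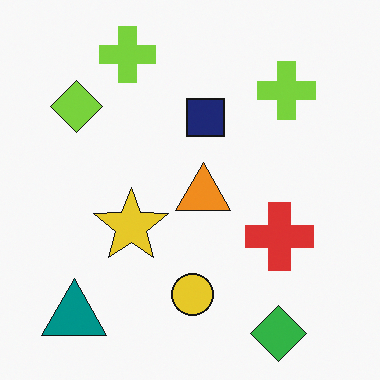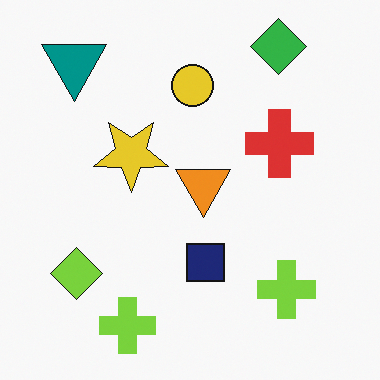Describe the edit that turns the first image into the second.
The image was flipped vertically (top ↔ bottom).

The green diamond is in the bottom-right of the first image and the top-right of the second — shapes on opposite sides of the horizontal midline have swapped in a mirror flip.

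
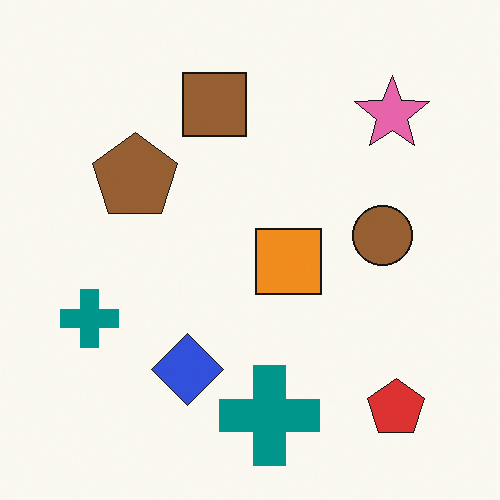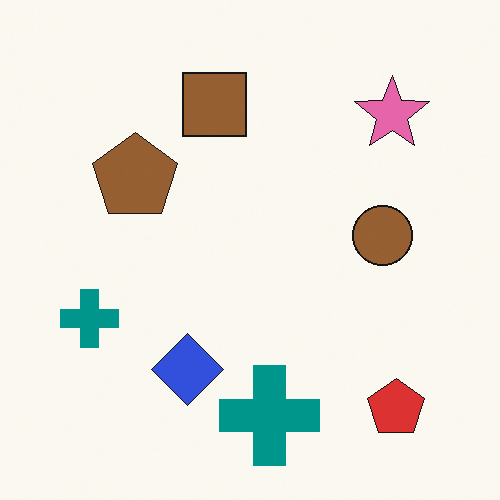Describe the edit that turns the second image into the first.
The first image is the second overlaid with an additional orange square.

An orange square appears in the first image that is absent from the second.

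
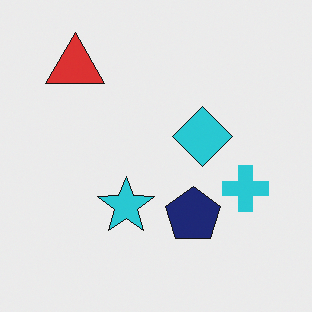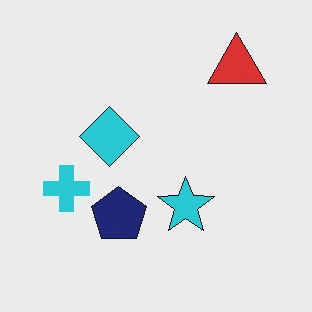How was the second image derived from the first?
Flipped horizontally (left ↔ right).

The cyan cross is in the right of the first image and the left of the second — shapes on opposite sides of the vertical midline have swapped in a mirror flip.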